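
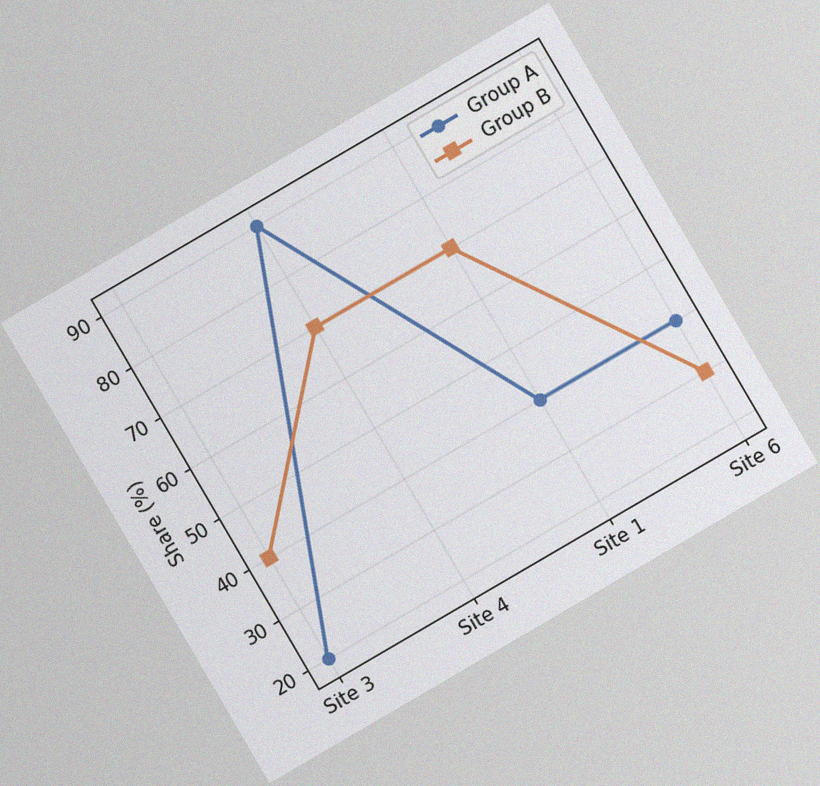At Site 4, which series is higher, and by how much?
The chart is tilted about 30° counter-clockwise, with some photo noise. At Site 4, Group A sits above the other line by 20%.

Group A, by 20%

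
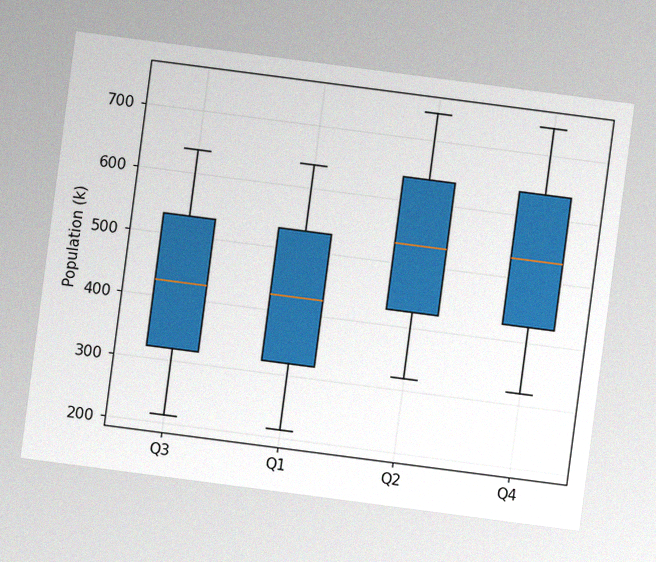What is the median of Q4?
The chart is tilted about 7° clockwise, with some photo noise. The median line in the Q4 box sits at 530k.

530k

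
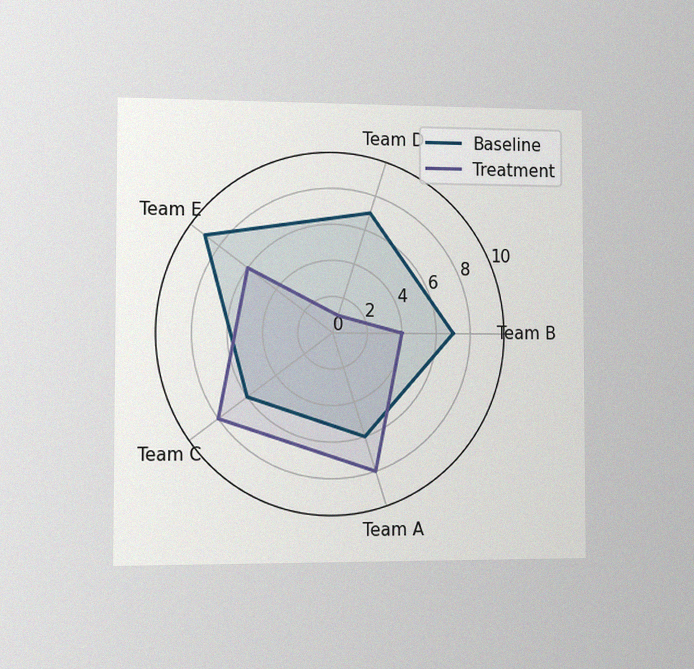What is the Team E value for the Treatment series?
6

The chart is viewed slightly from the left, with some photo noise. On the Team E axis, Treatment reaches 6.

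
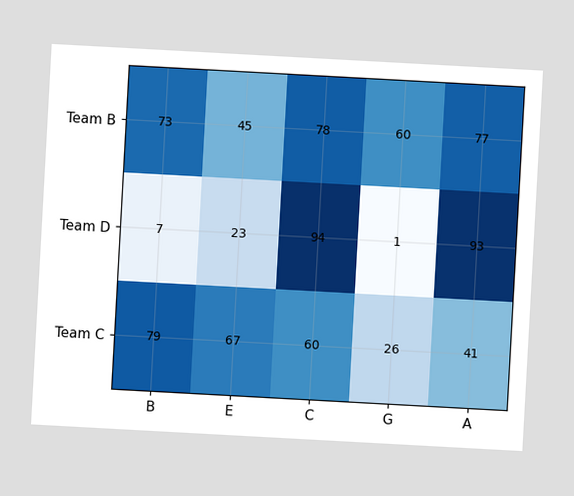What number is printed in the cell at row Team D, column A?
93

The chart is tilted about 3° clockwise. The (Team D, A) cell reads 93.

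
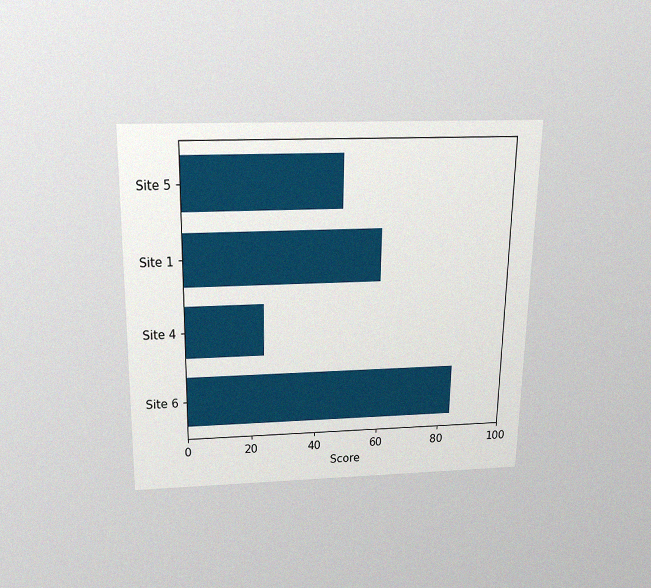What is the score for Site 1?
The chart is viewed slightly from above, with some photo noise. Reading along the chart's x-axis, the Site 1 bar reaches 60.

60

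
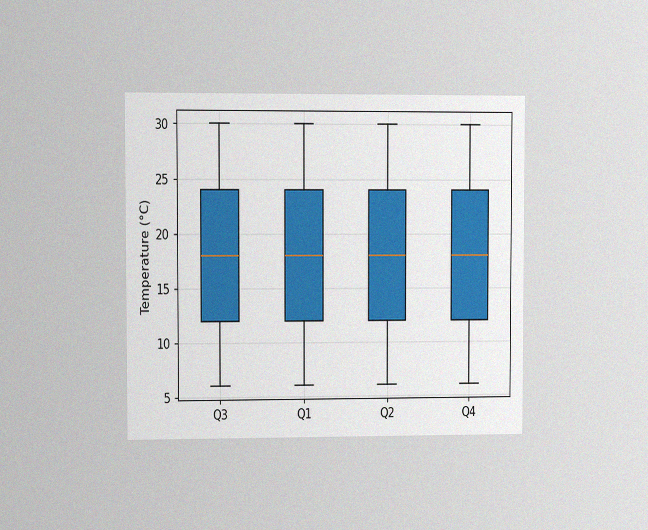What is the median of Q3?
18°C

The chart is viewed at a slight angle, with some photo noise. The median line in the Q3 box sits at 18°C.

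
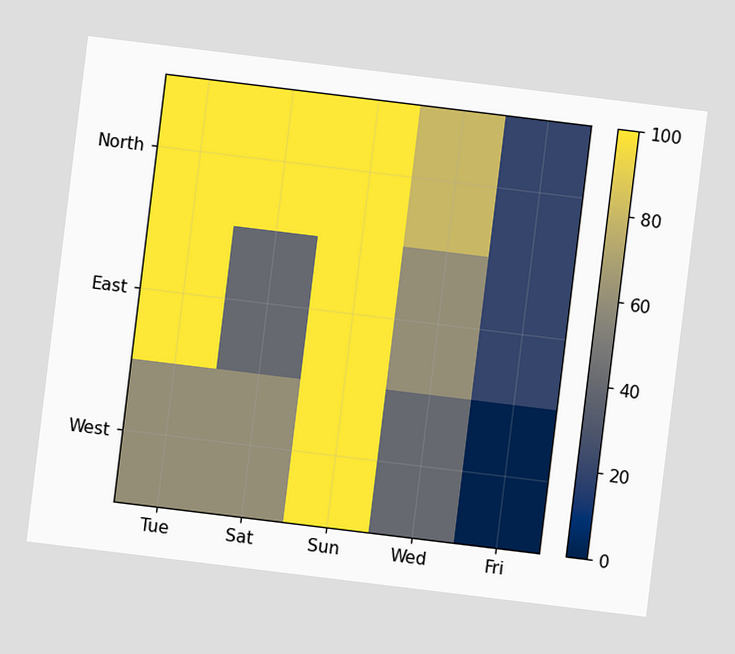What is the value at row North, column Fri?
The chart is tilted about 7° clockwise. Matching cell (North, Fri) against the colorbar gives 20.

20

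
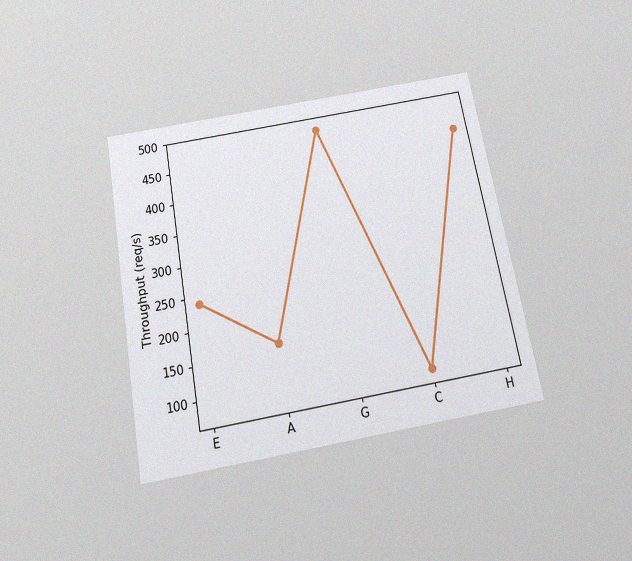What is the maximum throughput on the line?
The chart is tilted about 10° counter-clockwise and viewed slightly from below, with some photo noise. The highest point is at G, and reading across to the y-axis gives 480req/s.

480req/s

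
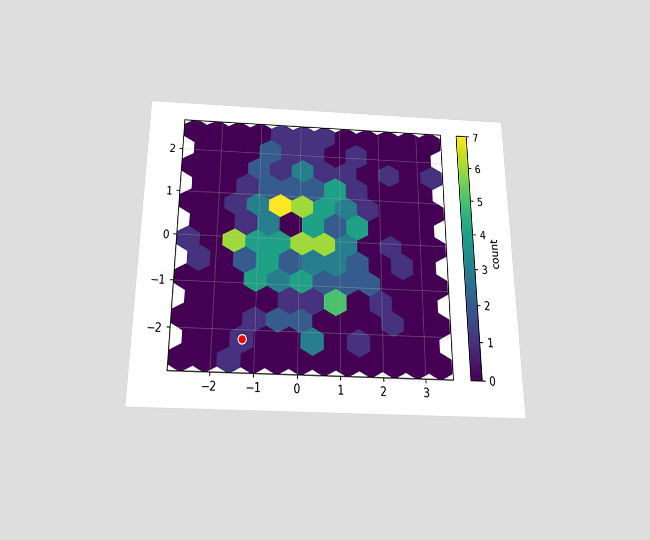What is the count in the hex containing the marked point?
The chart is viewed slightly from below. The marked hex reads 1 on the colorbar.

1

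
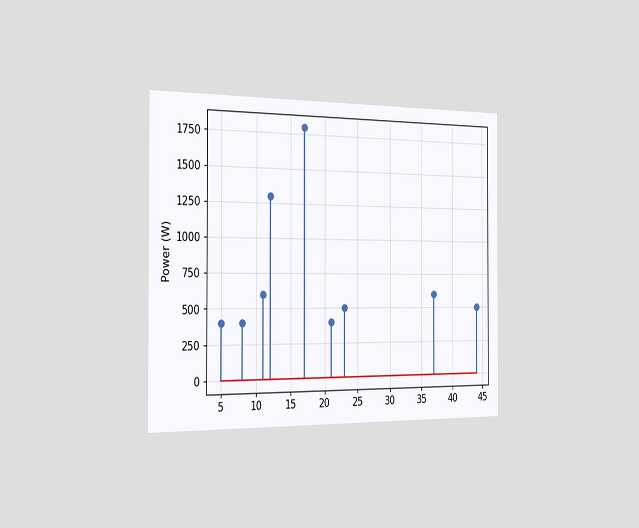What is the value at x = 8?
The chart is viewed slightly from the left. The stem at x=8 reaches 400W.

400W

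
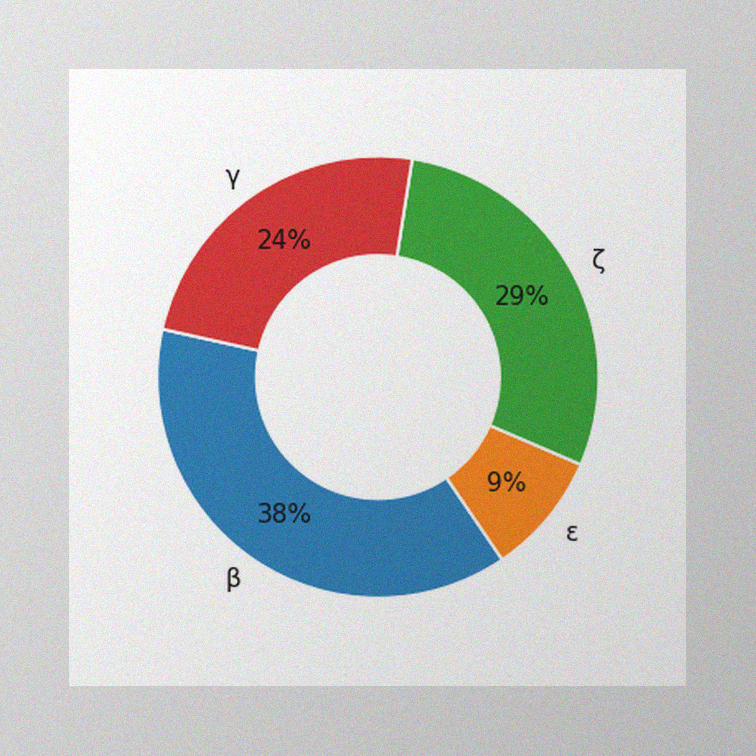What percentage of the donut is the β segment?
The image has some photo noise and uneven lighting. The β segment takes up 38% of the ring.

38%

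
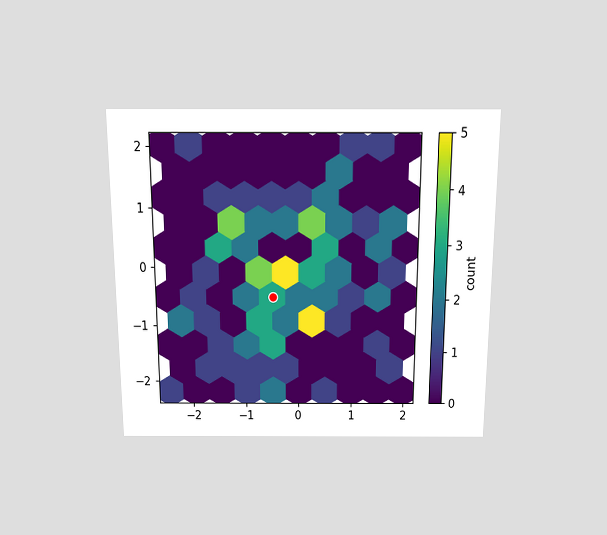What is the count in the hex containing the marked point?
The chart is viewed slightly from above. The marked hex reads 3 on the colorbar.

3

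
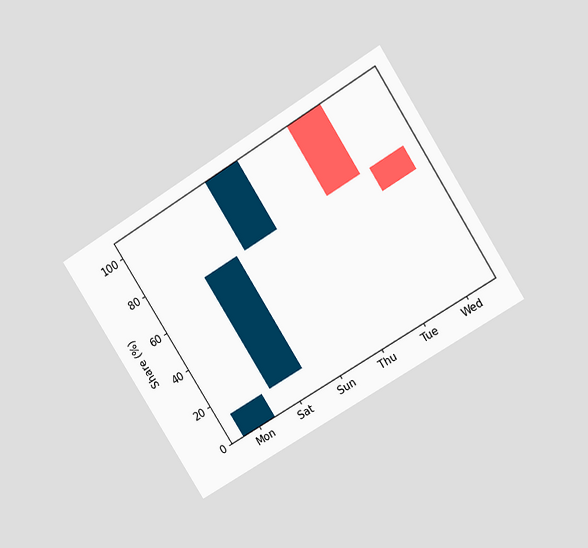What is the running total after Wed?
The chart is tilted about 32° counter-clockwise and viewed at a slight angle. After Wed the running total reaches 60%.

60%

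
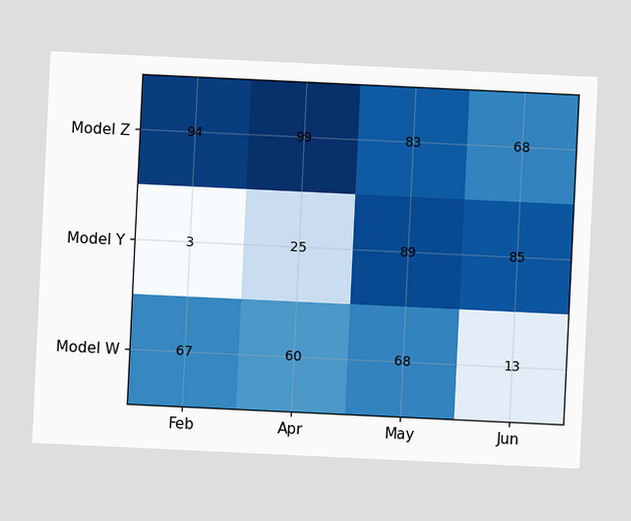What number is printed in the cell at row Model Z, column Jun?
68

The chart is tilted about 3° clockwise. The (Model Z, Jun) cell reads 68.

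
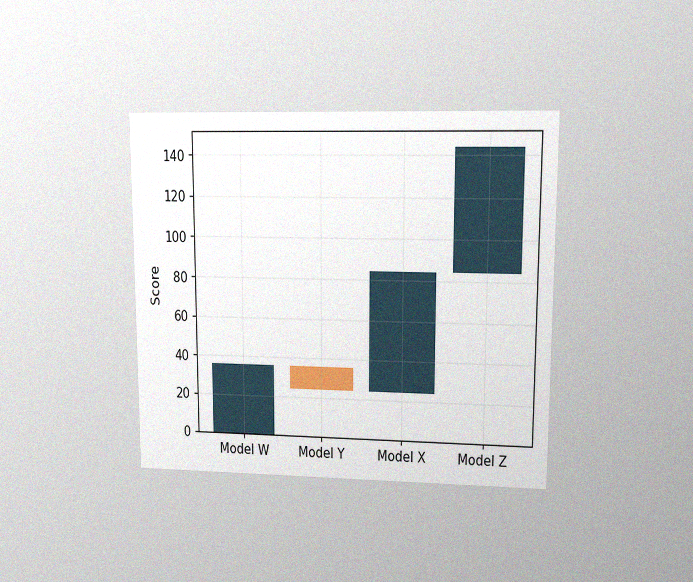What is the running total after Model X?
The chart is viewed at a slight angle, with some photo noise. After Model X the running total reaches 84.

84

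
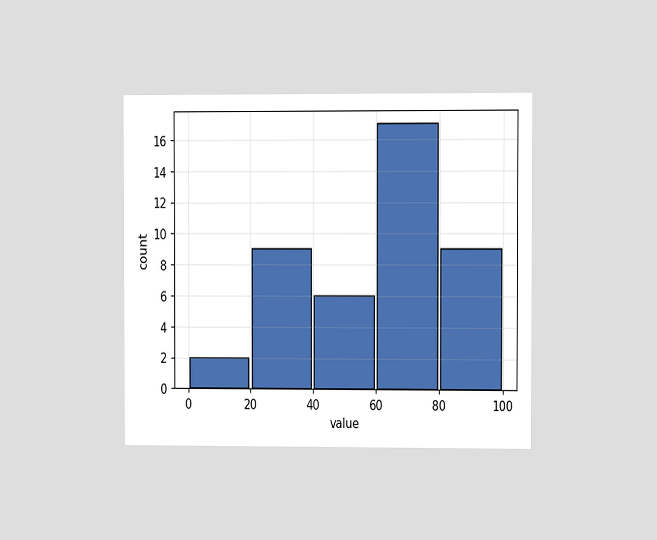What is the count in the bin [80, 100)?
9

The chart is viewed slightly from the right. The [80, 100) bin has height 9.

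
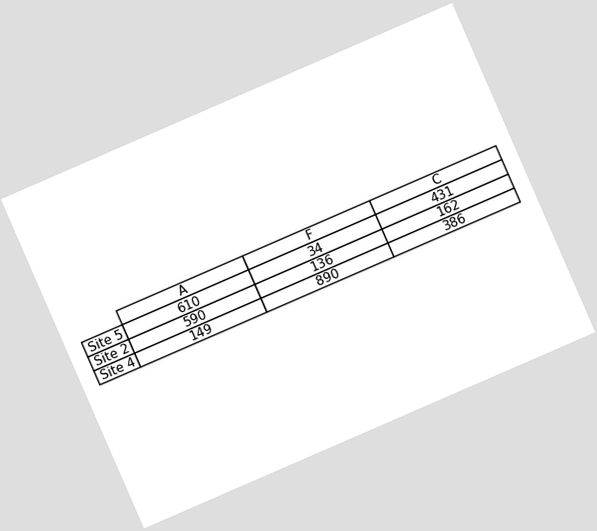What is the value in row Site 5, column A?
610

The chart is tilted about 24° counter-clockwise. The (Site 5, A) cell reads 610.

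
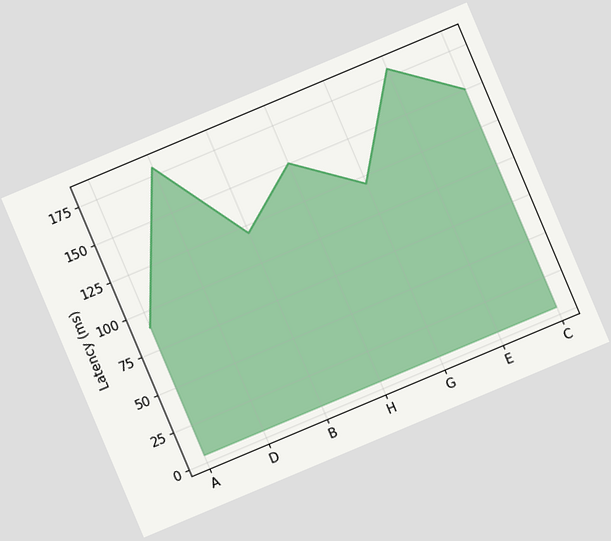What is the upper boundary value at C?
The chart is tilted about 23° counter-clockwise. At C the upper boundary is at 150ms.

150ms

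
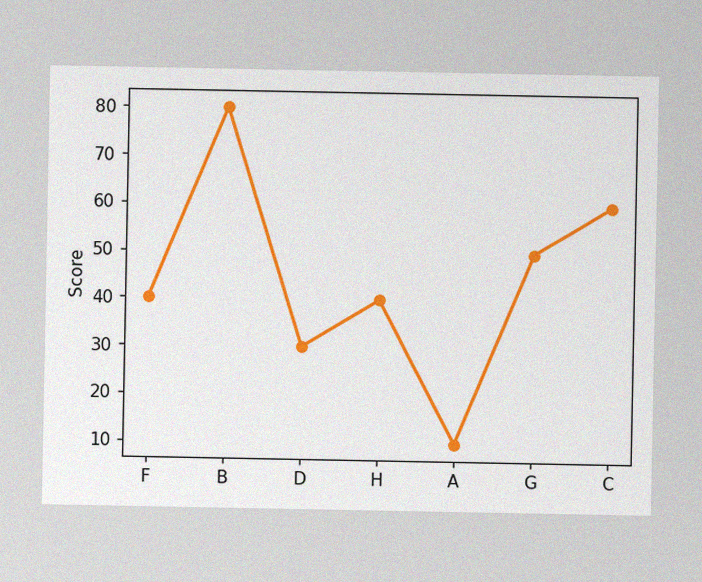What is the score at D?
The image has some photo noise and uneven lighting. At D, the line is at 30.

30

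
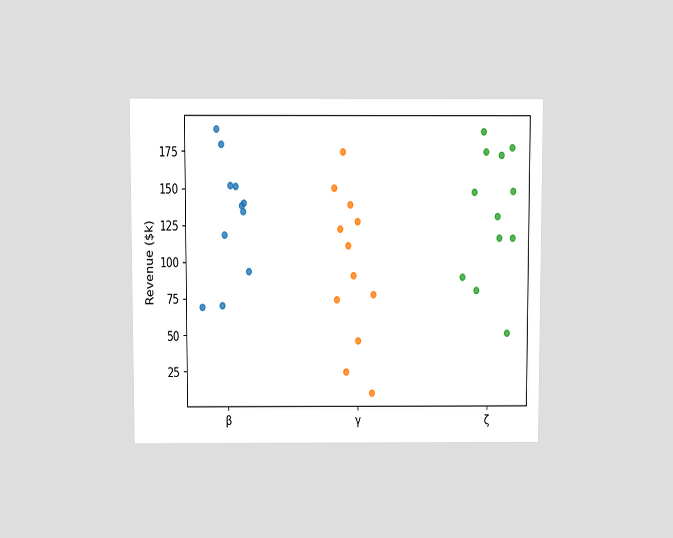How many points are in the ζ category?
12

The chart is viewed slightly from above. Counting the markers in the ζ column gives 12.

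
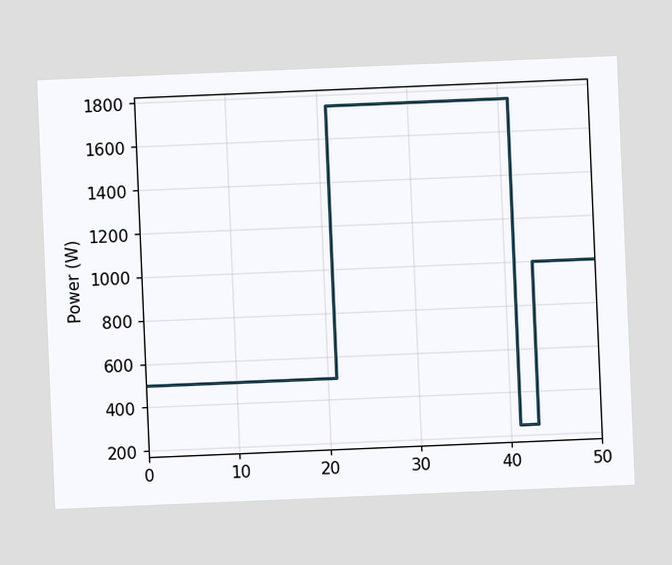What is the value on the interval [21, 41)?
1750W

The chart is tilted about 2° counter-clockwise. On [21, 41) the step sits at 1750W.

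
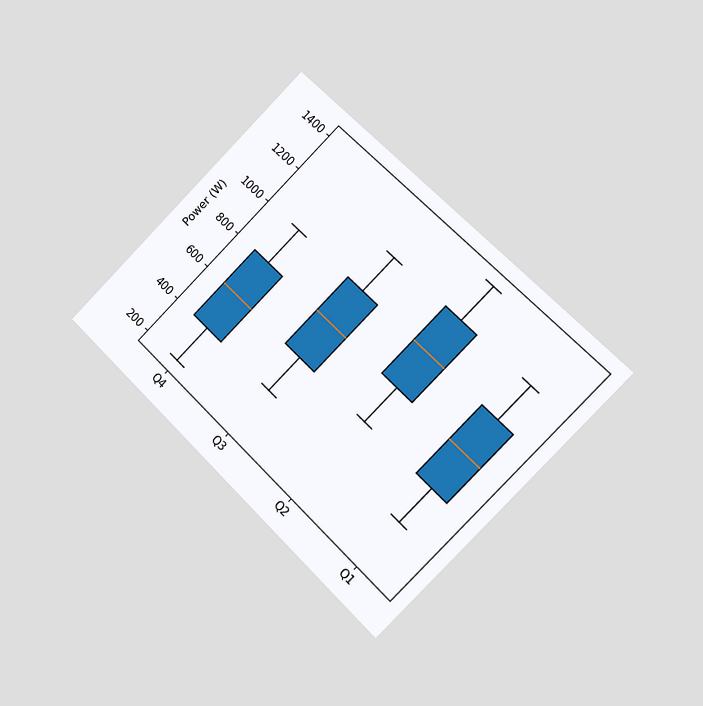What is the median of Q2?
1000W

The chart is tilted about 45° clockwise and viewed slightly from the right. The median line in the Q2 box sits at 1000W.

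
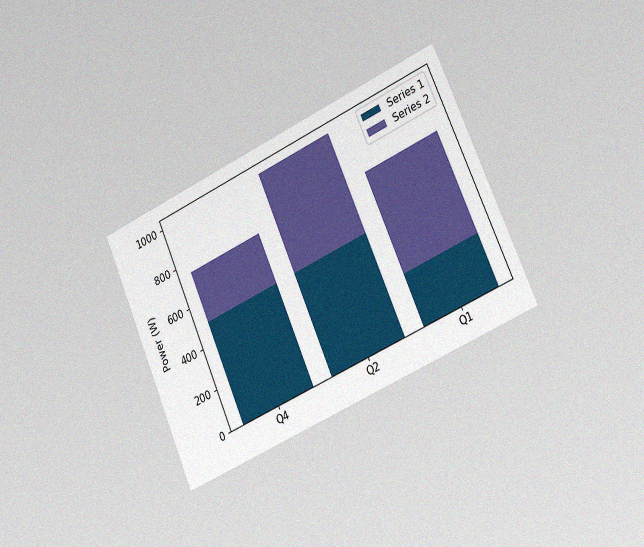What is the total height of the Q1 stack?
The chart is tilted about 24° counter-clockwise and viewed slightly from the right, with some photo noise. The Q1 stack's top reaches 750W on the y-axis.

750W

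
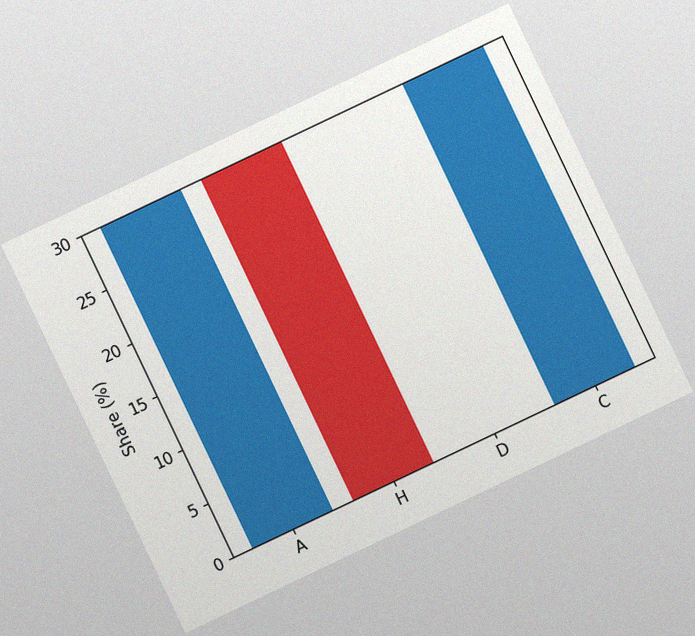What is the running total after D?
The chart is tilted about 25° counter-clockwise, with some photo noise. After D the running total reaches 0%.

0%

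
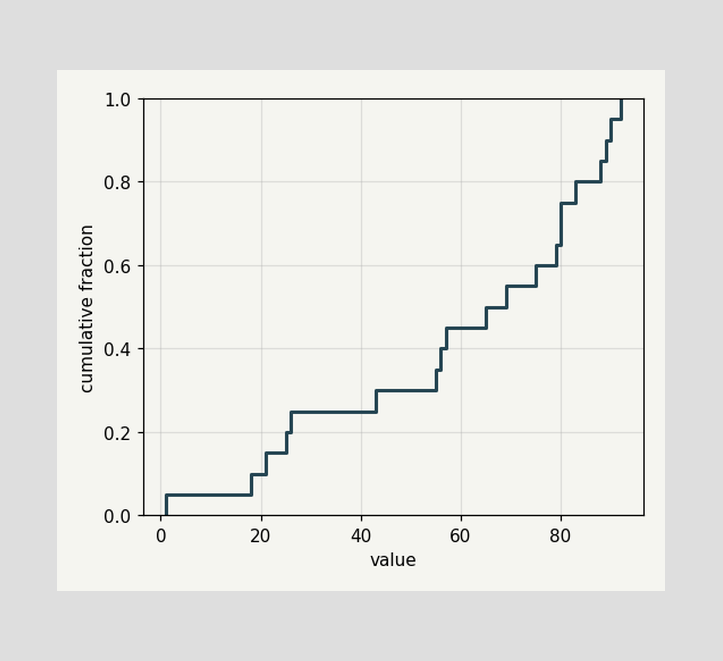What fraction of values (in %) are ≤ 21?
15%

At x=21 the ECDF step is at 15%.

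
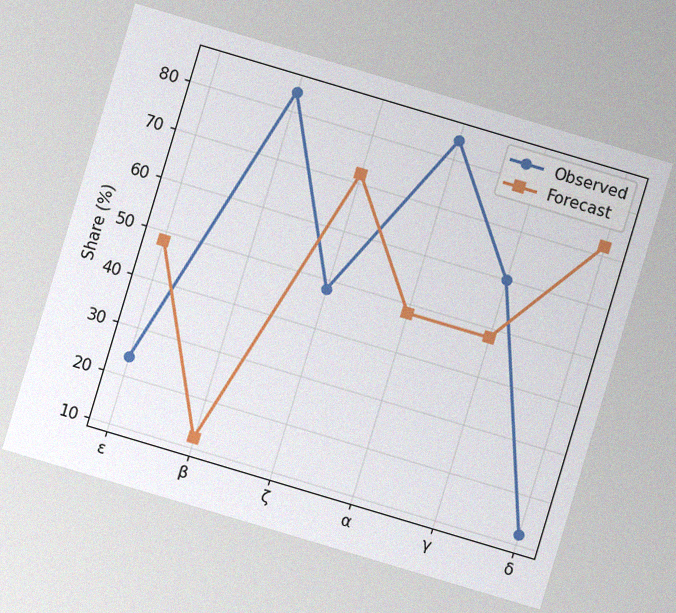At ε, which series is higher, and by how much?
Forecast, by 24%

The chart is tilted about 17° clockwise, with some photo noise. At ε, Forecast sits above the other line by 24%.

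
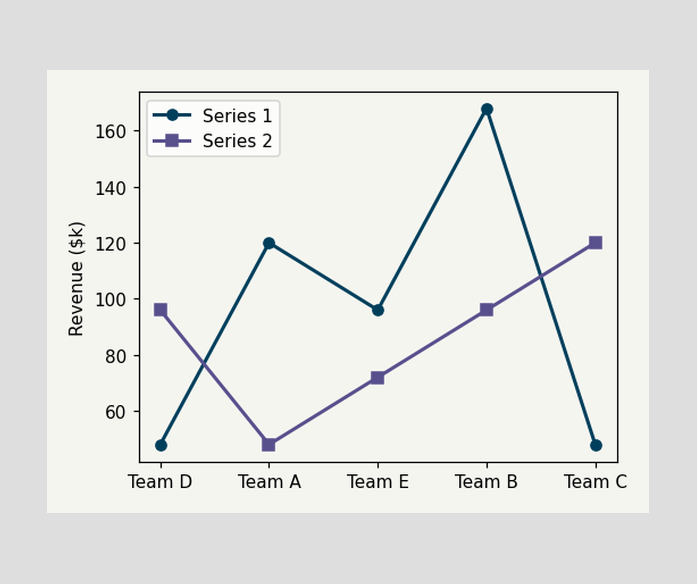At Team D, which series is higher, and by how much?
Series 2, by $48k

At Team D, Series 2 sits above the other line by $48k.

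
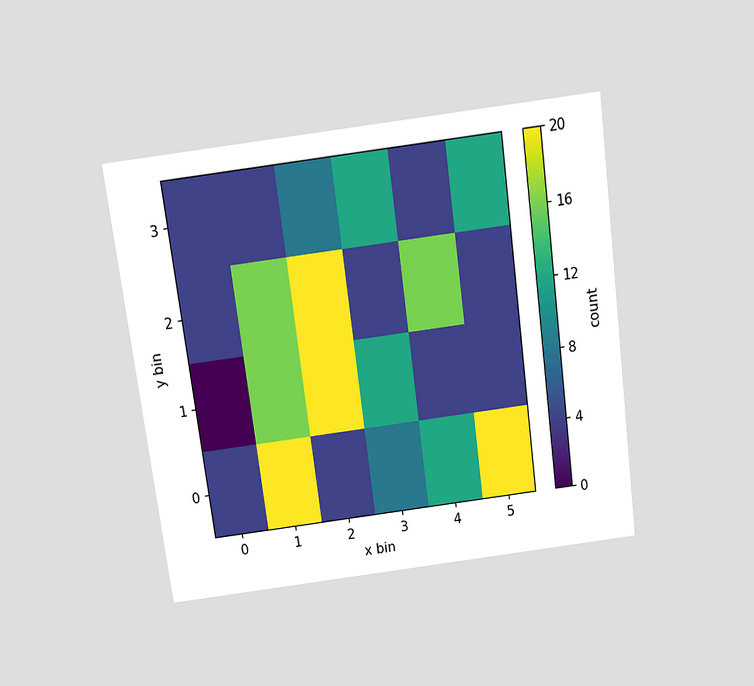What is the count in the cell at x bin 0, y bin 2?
The chart is tilted about 7° counter-clockwise and viewed slightly from above. Matching the cell (0, 2) against the colorbar gives 4.

4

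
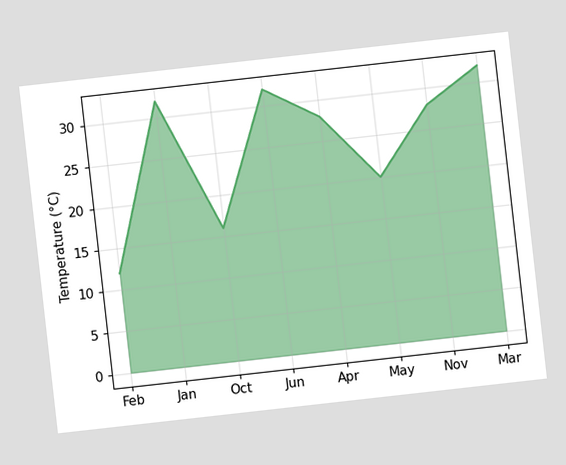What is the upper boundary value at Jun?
32°C

The chart is tilted about 6° counter-clockwise. At Jun the upper boundary is at 32°C.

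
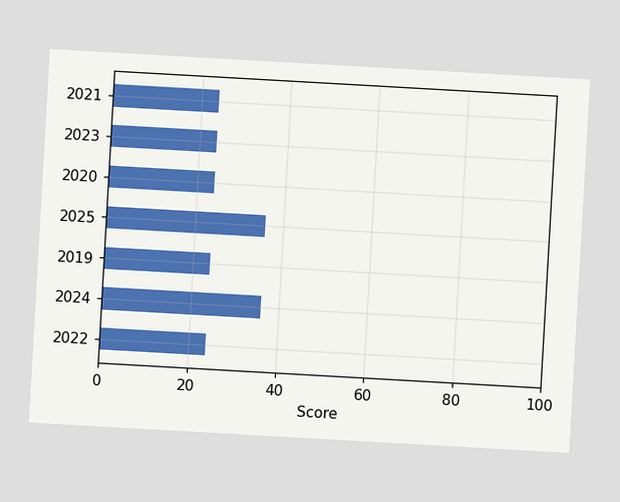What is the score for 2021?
24

The chart is tilted about 3° clockwise. Reading along the chart's x-axis, the 2021 bar reaches 24.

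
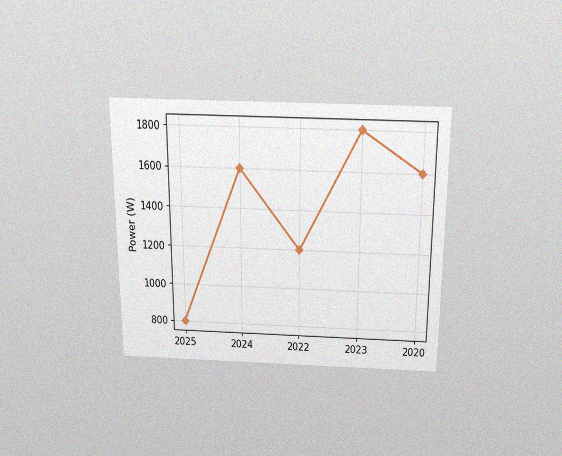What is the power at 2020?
The chart is viewed slightly from above, with some photo noise. At 2020, the line is at 1600W.

1600W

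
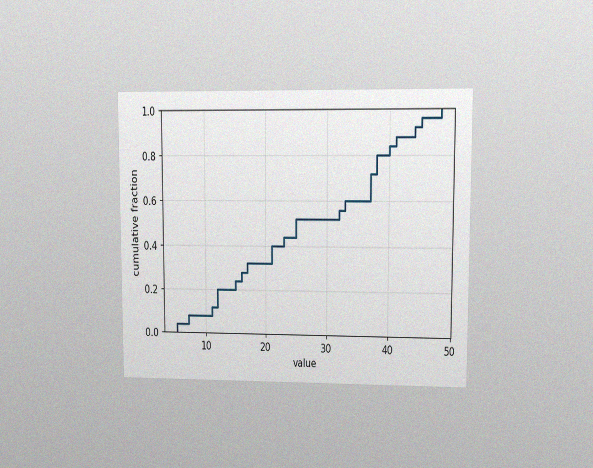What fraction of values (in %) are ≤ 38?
The chart is viewed at a slight angle, with some photo noise. At x=38 the ECDF step is at 80%.

80%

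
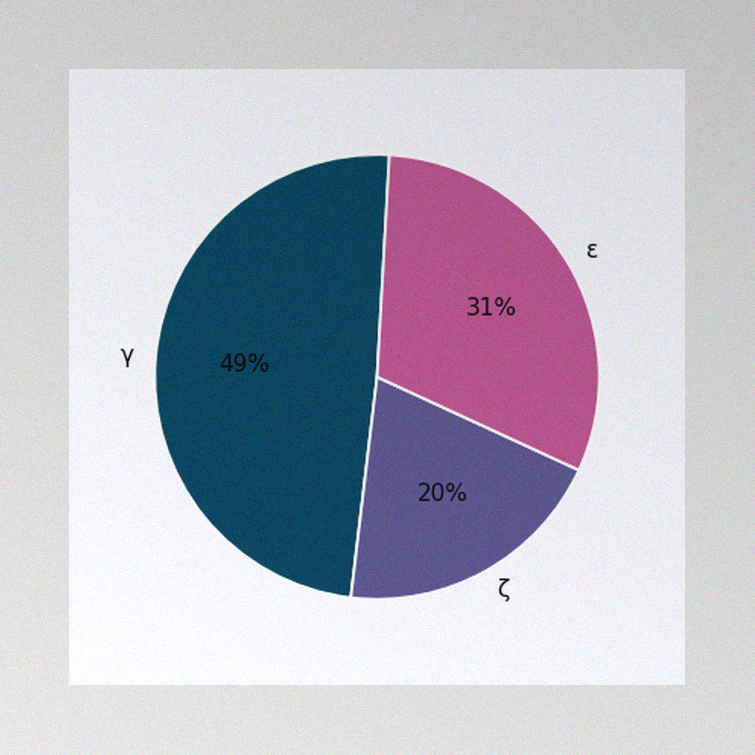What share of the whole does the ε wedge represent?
The image has some photo noise and uneven lighting. The ε slice takes up 31% of the pie.

31%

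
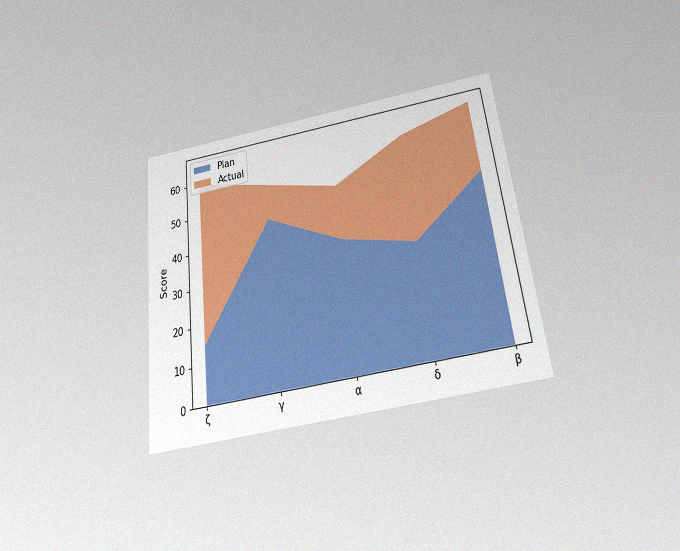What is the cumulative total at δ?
60

The chart is tilted about 7° counter-clockwise and viewed slightly from below, with some photo noise. The stacked total at δ reaches 60.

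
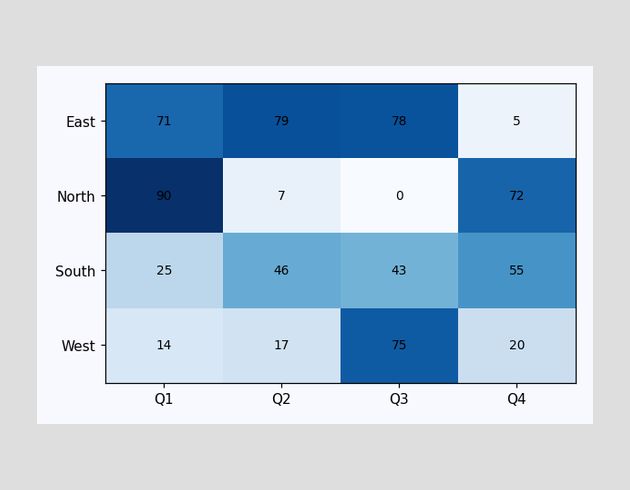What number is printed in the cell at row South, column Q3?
43

The (South, Q3) cell reads 43.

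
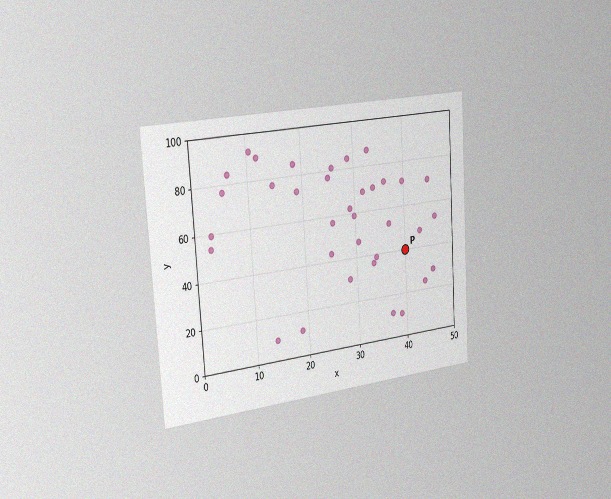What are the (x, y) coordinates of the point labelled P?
The chart is tilted about 4° counter-clockwise and viewed slightly from the left, with some photo noise. Following the gridlines from P to each axis, P sits at (40, 40).

(40, 40)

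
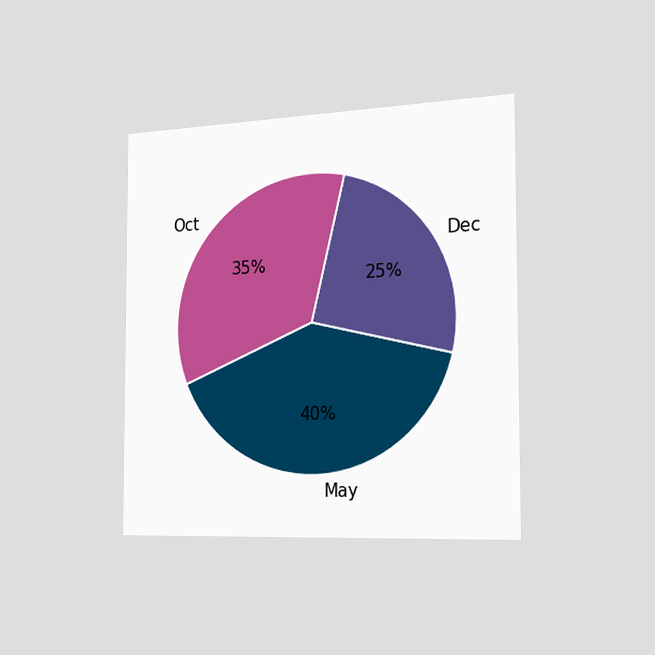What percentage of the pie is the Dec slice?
25%

The chart is viewed slightly from the right. The Dec slice takes up 25% of the pie.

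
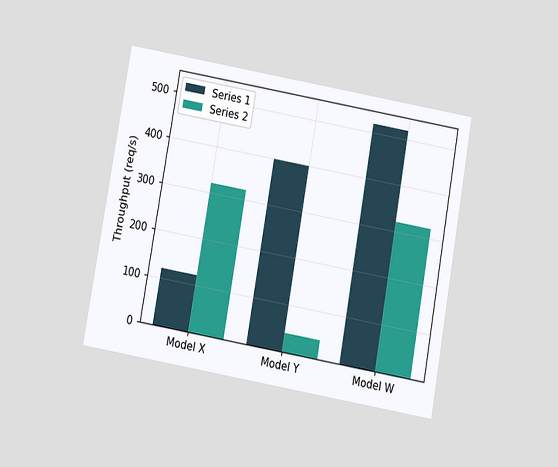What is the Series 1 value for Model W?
The chart is tilted about 10° clockwise and viewed slightly from below. The Series 1 bar at Model W reaches 520req/s on the y-axis.

520req/s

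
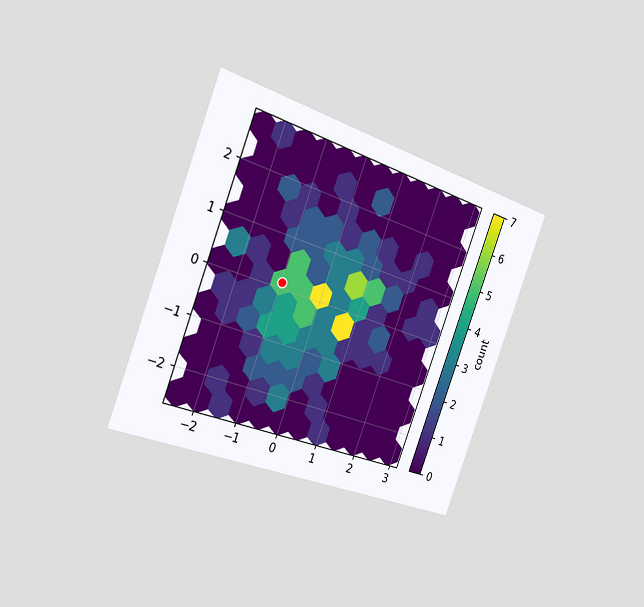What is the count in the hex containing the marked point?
The chart is tilted about 20° clockwise and viewed slightly from the left. The marked hex reads 5 on the colorbar.

5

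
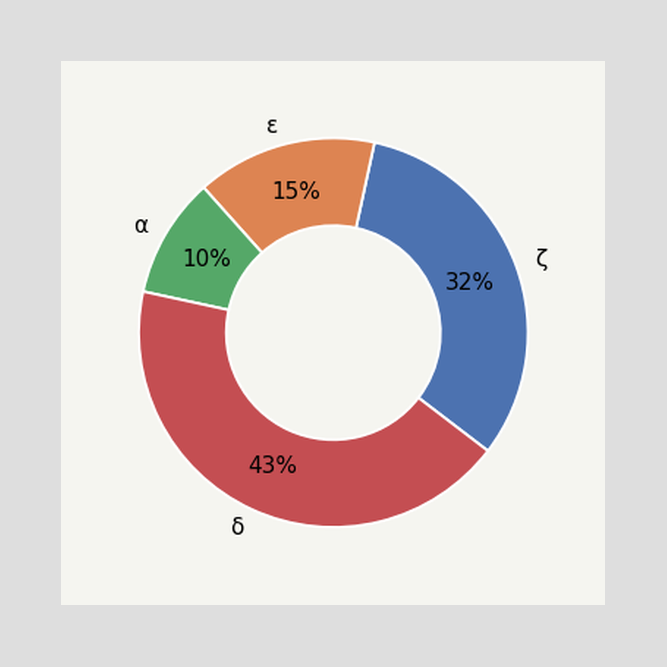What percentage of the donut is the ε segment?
The ε segment takes up 15% of the ring.

15%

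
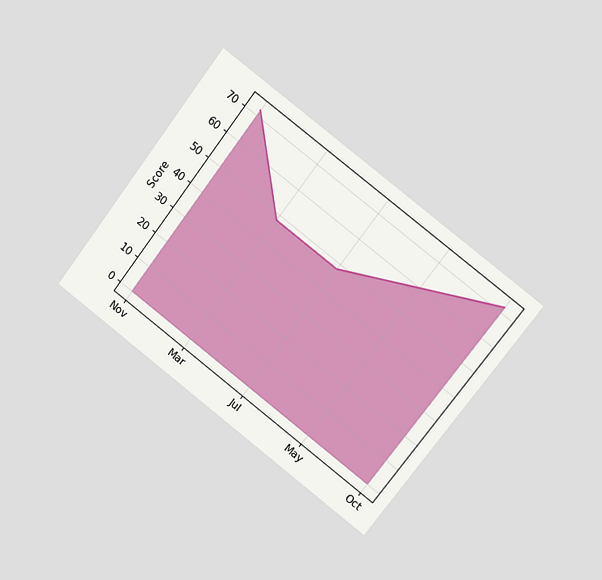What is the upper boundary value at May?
60

The chart is tilted about 37° clockwise and viewed slightly from the right. At May the upper boundary is at 60.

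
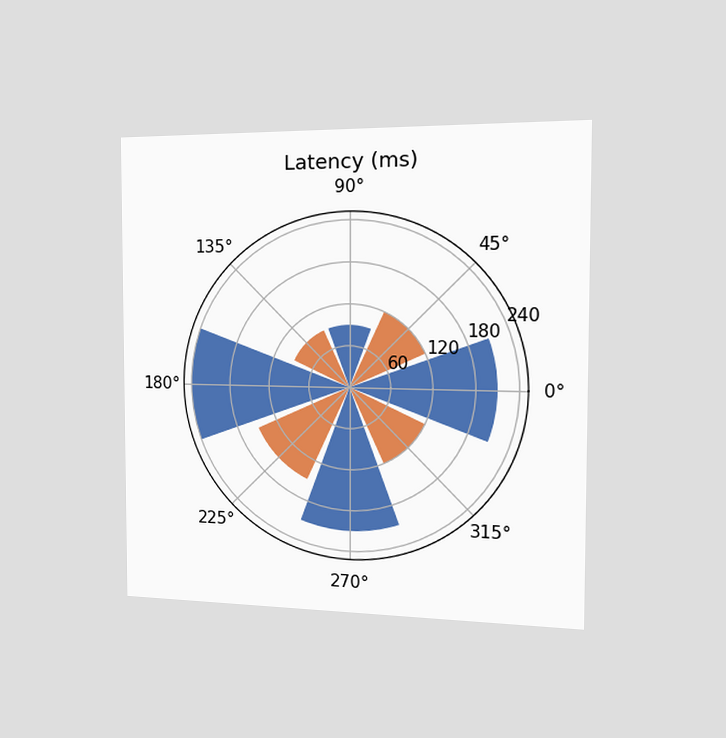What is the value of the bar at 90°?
90ms

The chart is viewed slightly from the right. The bar at 90° reaches 90ms on the radial axis.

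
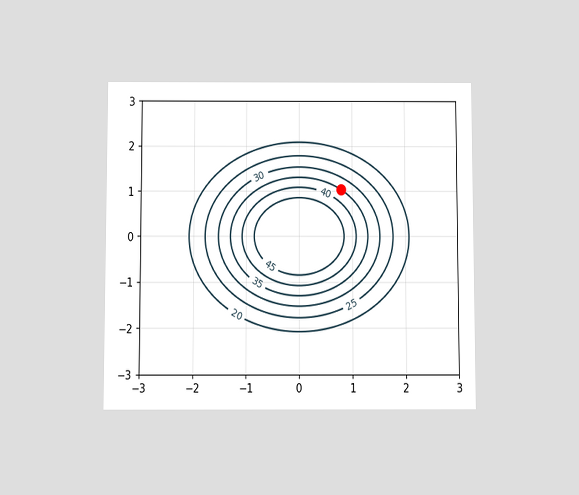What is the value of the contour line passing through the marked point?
35

The chart is viewed slightly from below. The marked point sits on the contour labelled 35.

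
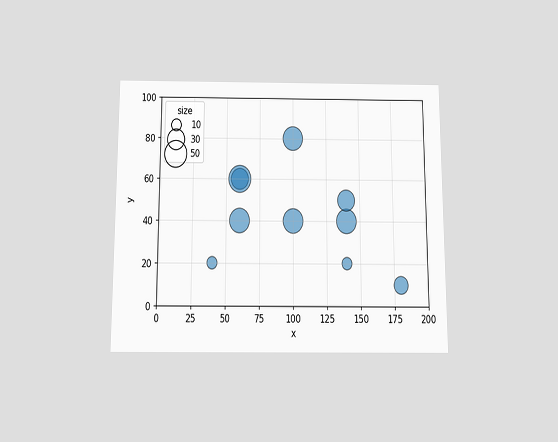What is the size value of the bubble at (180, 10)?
The chart is viewed slightly from below. Matching the bubble at (180, 10) against the size legend gives 20.

20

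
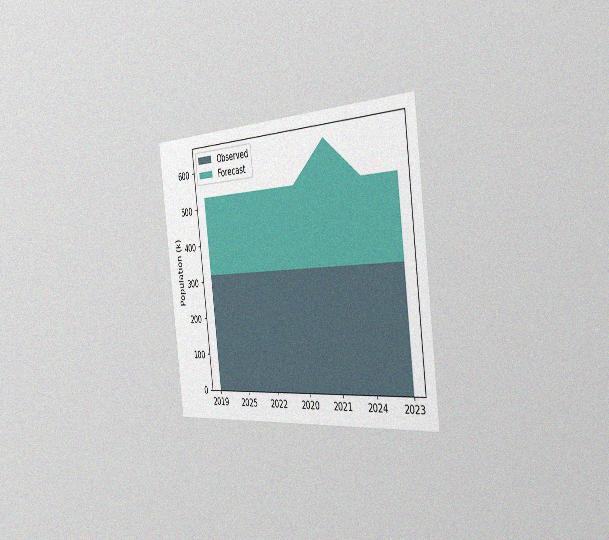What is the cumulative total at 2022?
530k

The chart is tilted about 7° counter-clockwise and viewed slightly from the right, with some photo noise. The stacked total at 2022 reaches 530k.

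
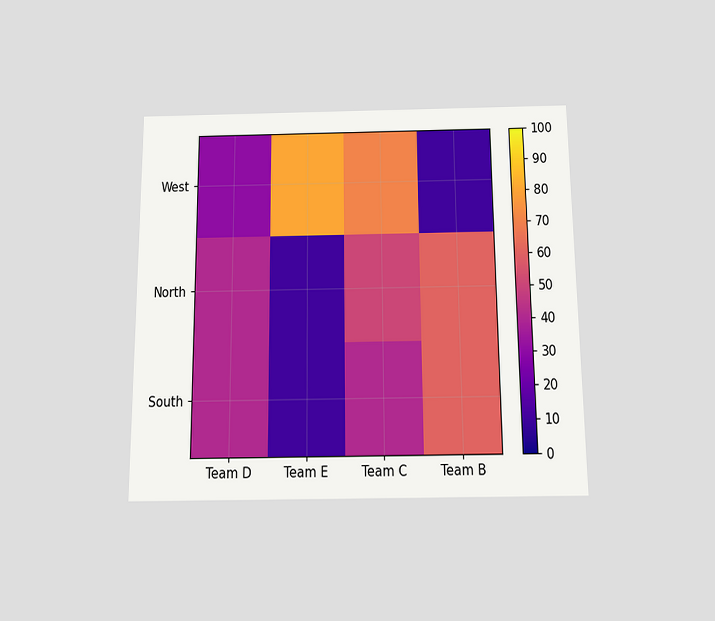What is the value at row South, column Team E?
10

The chart is viewed slightly from below. Matching cell (South, Team E) against the colorbar gives 10.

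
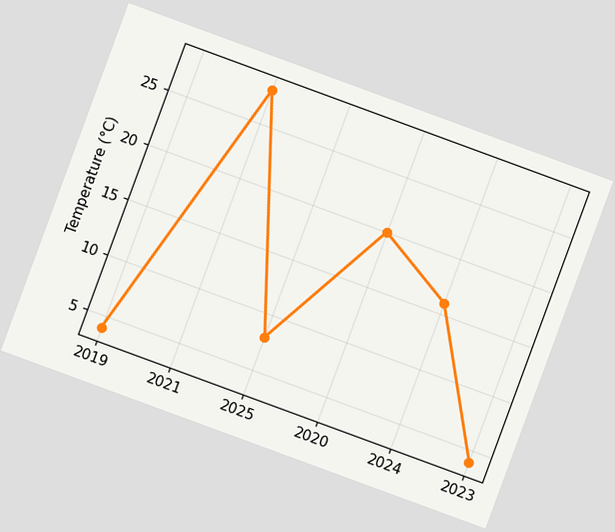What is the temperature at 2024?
16°C

The chart is tilted about 20° clockwise. At 2024, the line is at 16°C.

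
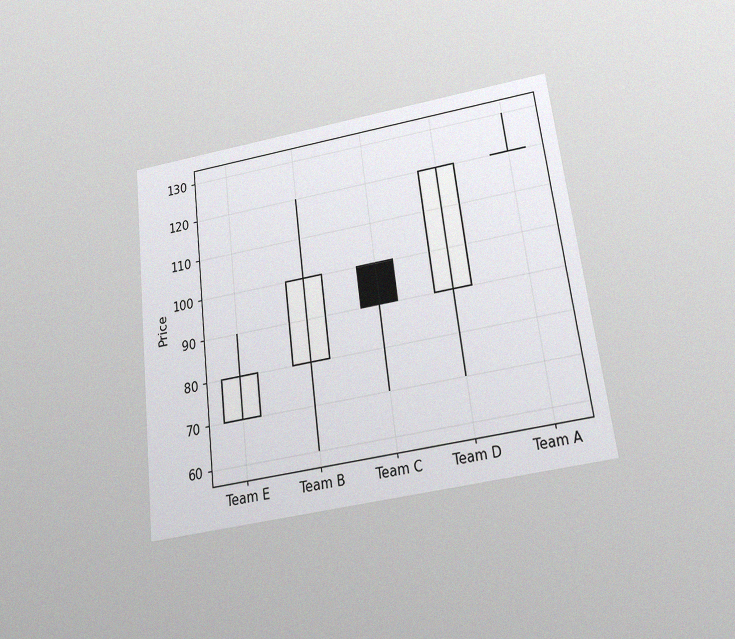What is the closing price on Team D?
120

The chart is tilted about 7° counter-clockwise and viewed slightly from below, with some photo noise. The Team D candle closes at 120.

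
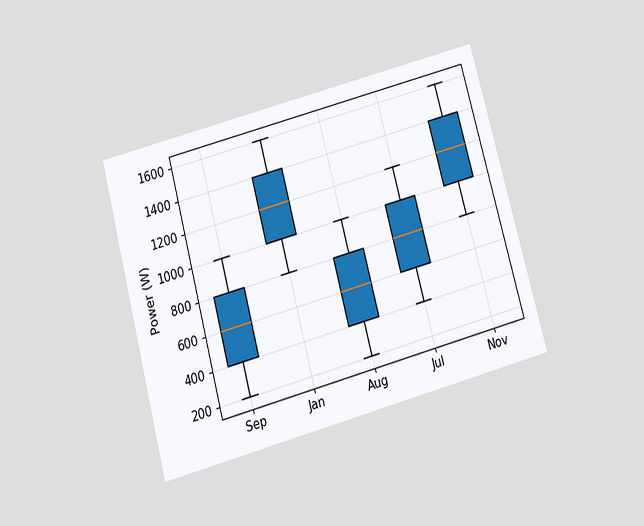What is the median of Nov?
The chart is tilted about 15° counter-clockwise and viewed slightly from below. The median line in the Nov box sits at 1200W.

1200W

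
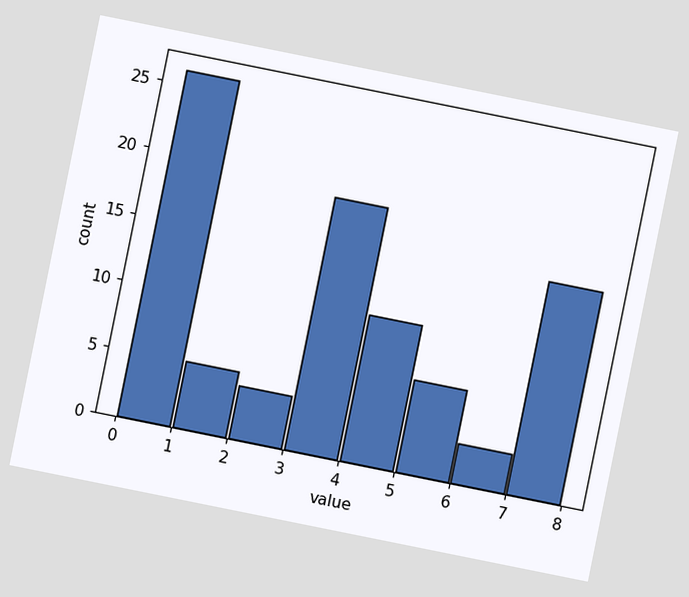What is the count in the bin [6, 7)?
The chart is tilted about 11° clockwise. The [6, 7) bin has height 3.

3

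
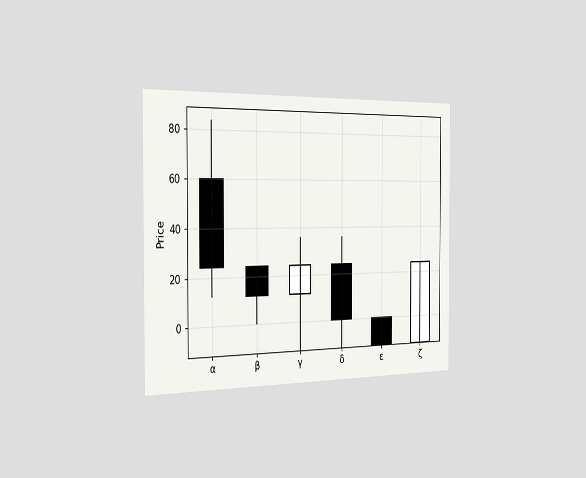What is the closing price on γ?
24

The chart is viewed slightly from the left. The γ candle closes at 24.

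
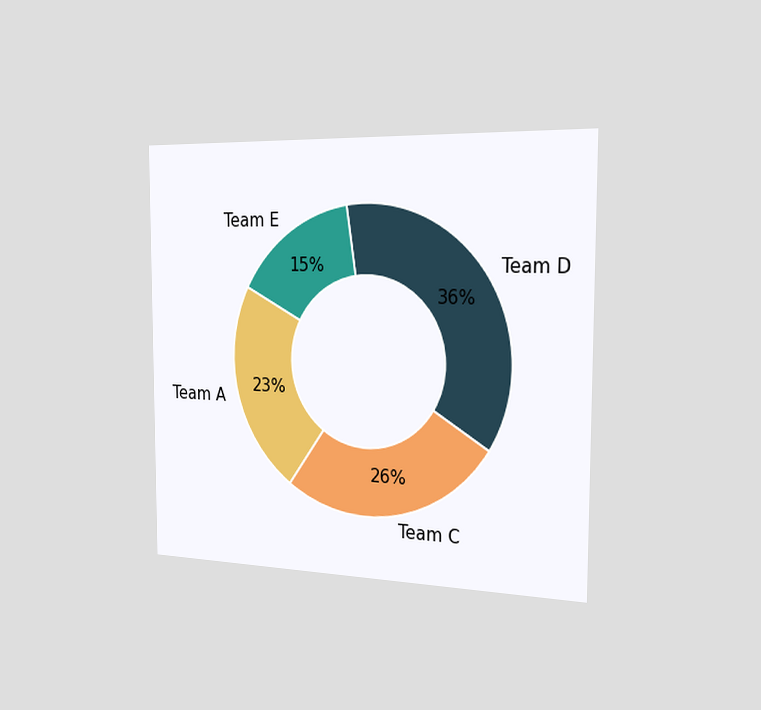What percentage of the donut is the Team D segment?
The chart is viewed slightly from the right. The Team D segment takes up 36% of the ring.

36%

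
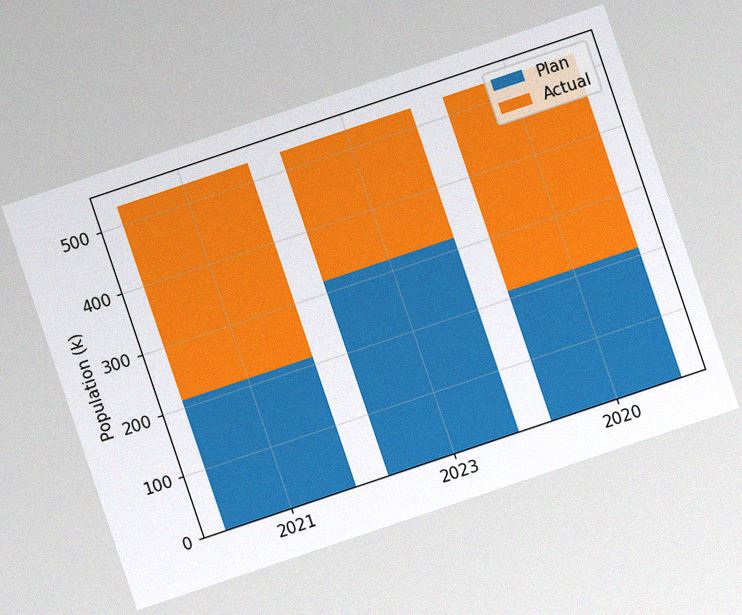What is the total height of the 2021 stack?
The chart is tilted about 19° counter-clockwise, with some photo noise. The 2021 stack's top reaches 530k on the y-axis.

530k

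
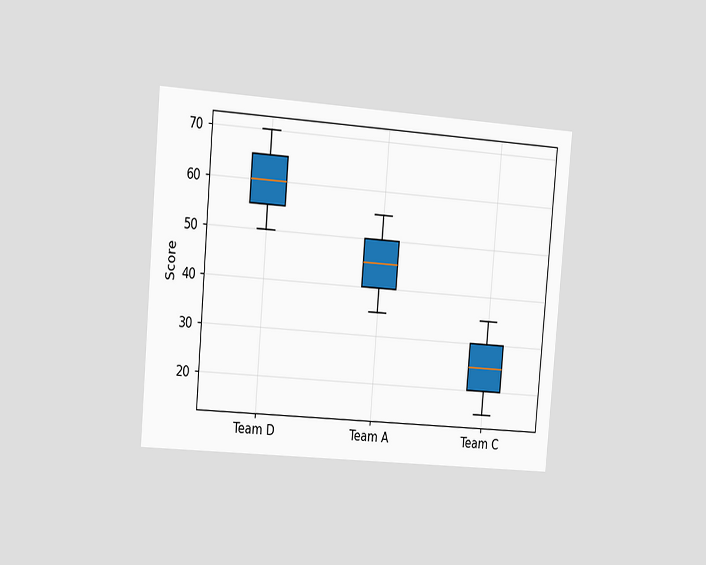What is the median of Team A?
The chart is tilted about 5° clockwise and viewed slightly from the left. The median line in the Team A box sits at 45.

45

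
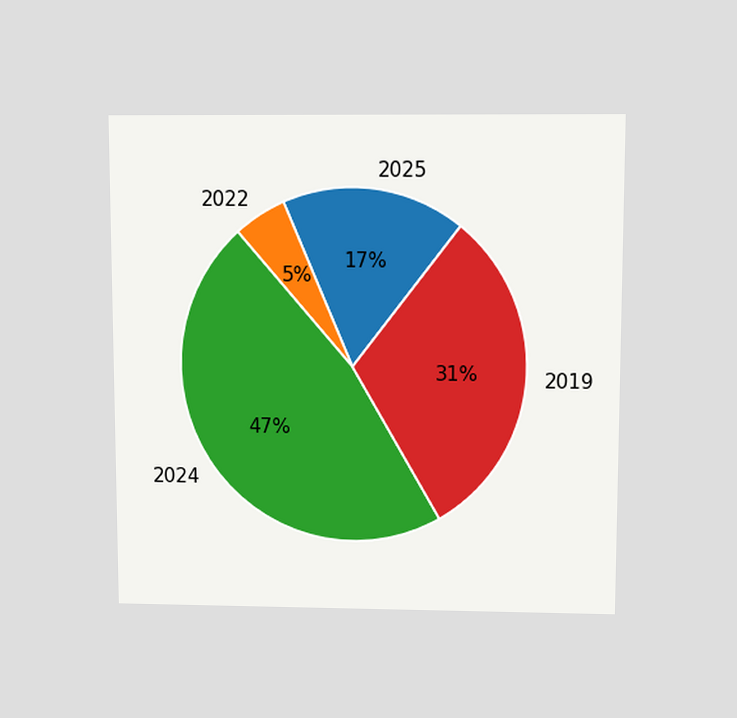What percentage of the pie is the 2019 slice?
The chart is viewed slightly from above. The 2019 slice takes up 31% of the pie.

31%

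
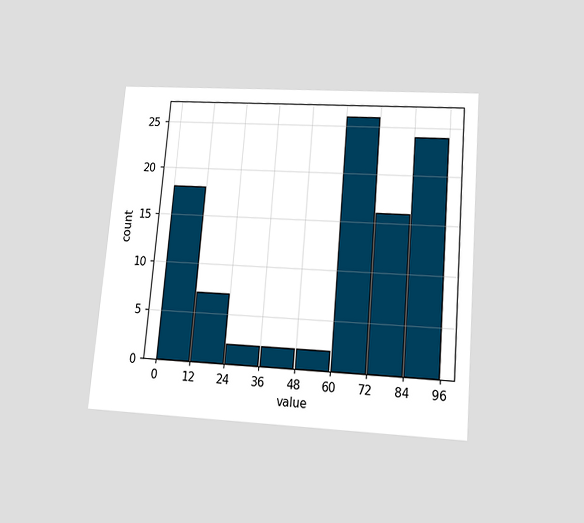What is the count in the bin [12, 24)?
The chart is tilted about 5° clockwise and viewed slightly from below. The [12, 24) bin has height 7.

7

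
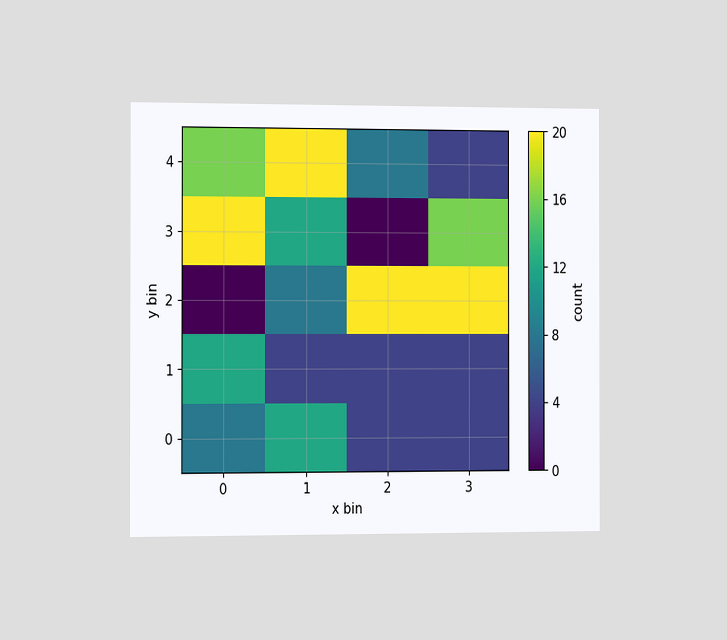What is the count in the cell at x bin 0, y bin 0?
8

The chart is viewed slightly from the left. Matching the cell (0, 0) against the colorbar gives 8.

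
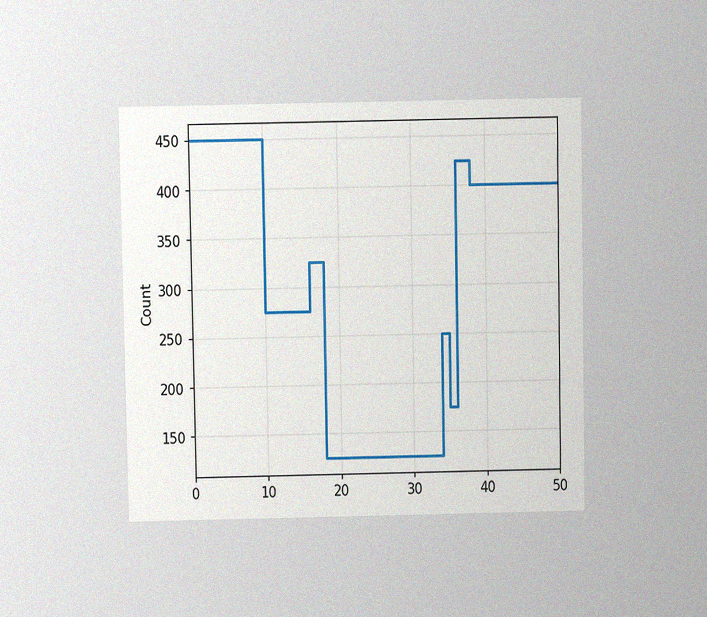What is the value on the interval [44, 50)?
400

The chart is viewed slightly from above, with some photo noise. On [44, 50) the step sits at 400.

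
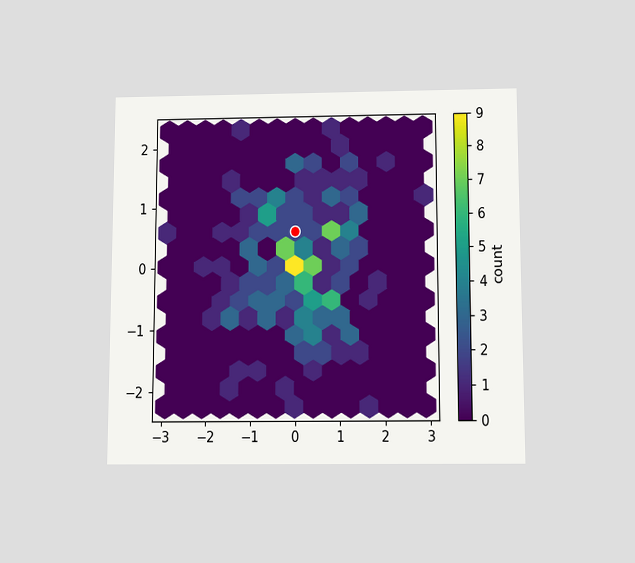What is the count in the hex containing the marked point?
2

The chart is viewed slightly from below. The marked hex reads 2 on the colorbar.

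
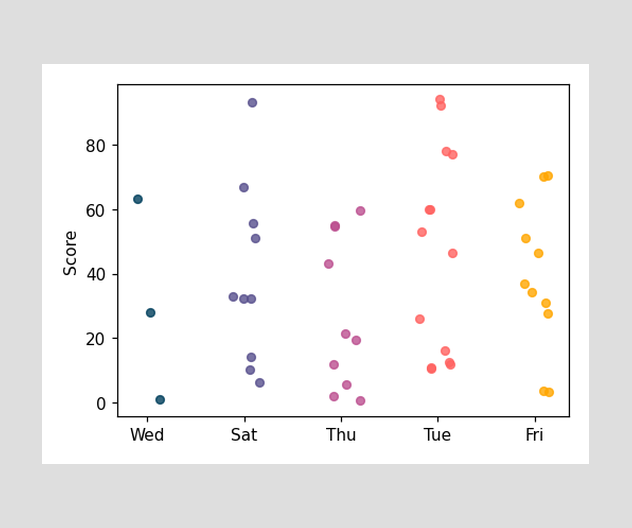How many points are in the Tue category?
14

Counting the markers in the Tue column gives 14.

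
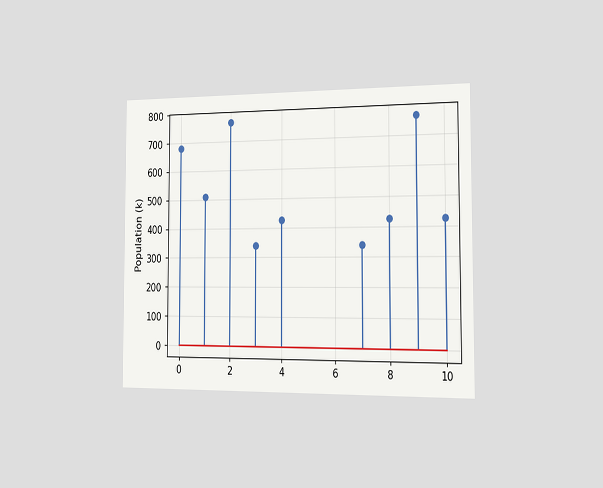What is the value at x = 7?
The chart is viewed slightly from the right. The stem at x=7 reaches 340k.

340k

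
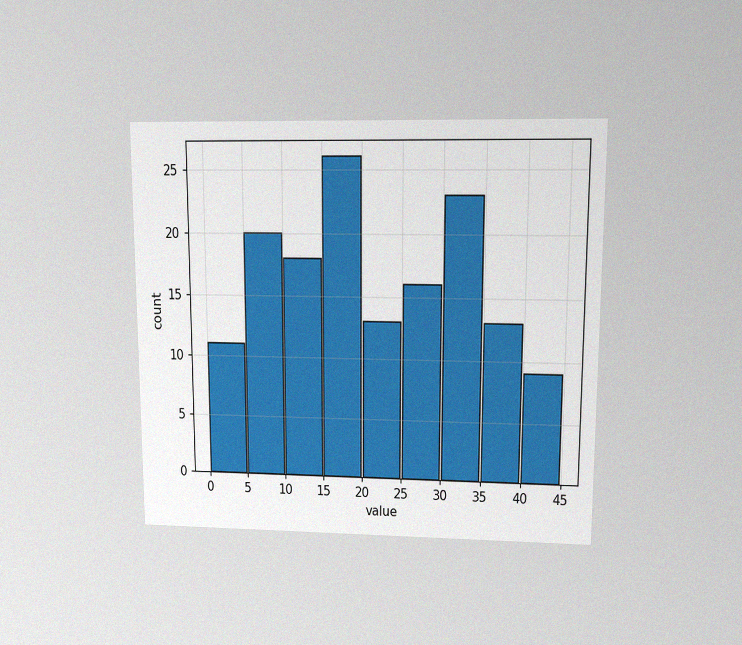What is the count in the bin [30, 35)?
The chart is viewed at a slight angle, with some photo noise. The [30, 35) bin has height 23.

23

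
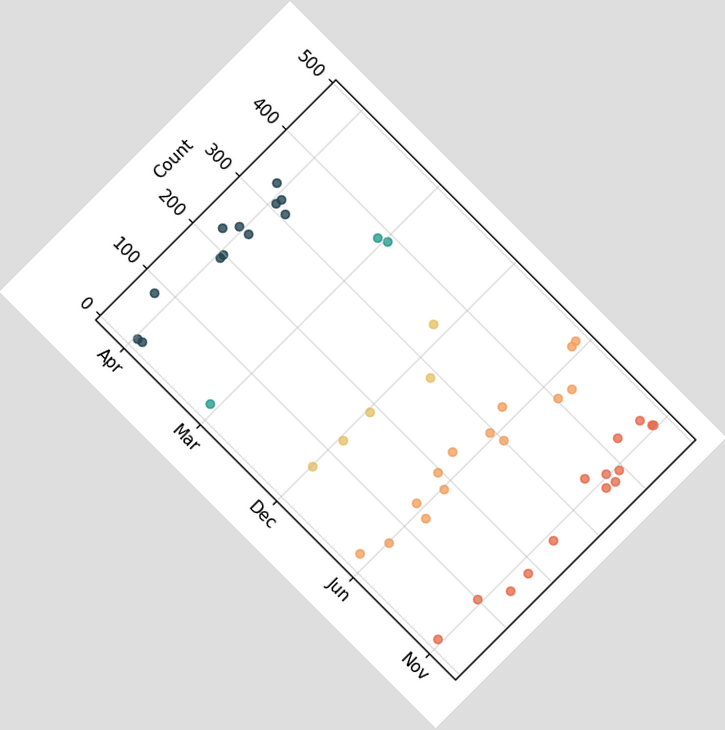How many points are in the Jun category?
The chart is tilted about 45° clockwise. Counting the markers in the Jun column gives 14.

14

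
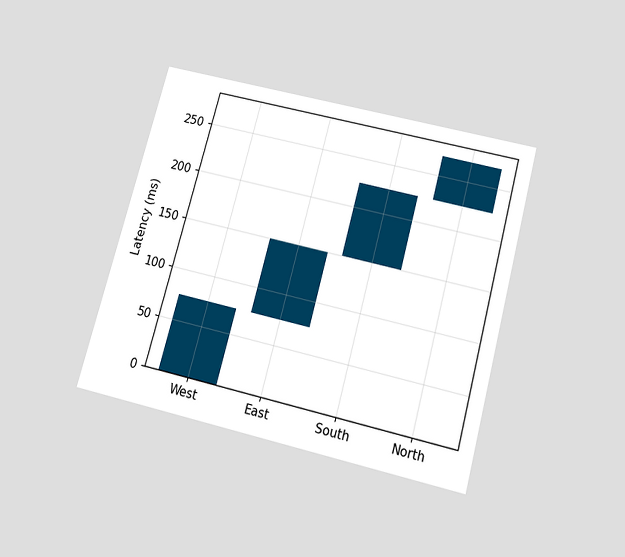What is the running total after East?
The chart is tilted about 15° clockwise and viewed slightly from below. After East the running total reaches 150ms.

150ms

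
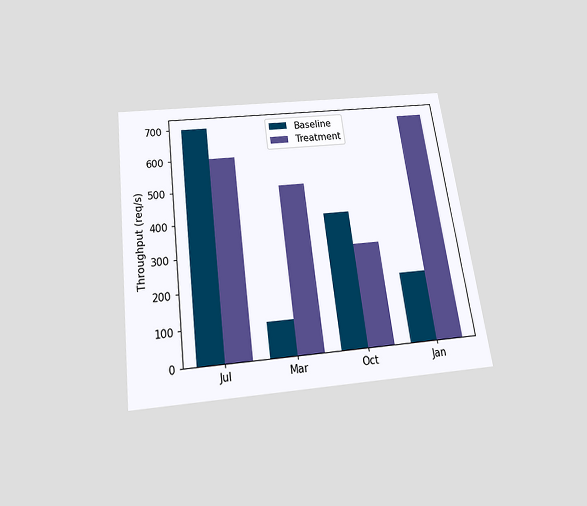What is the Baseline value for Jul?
The chart is tilted about 7° counter-clockwise and viewed slightly from below. The Baseline bar at Jul reaches 700req/s on the y-axis.

700req/s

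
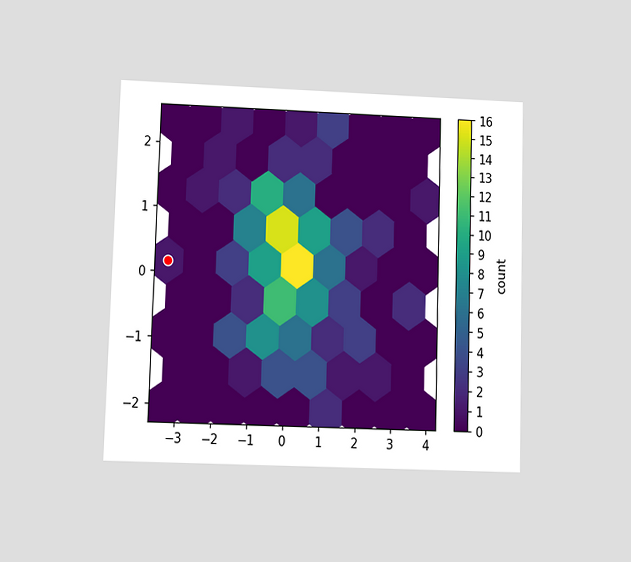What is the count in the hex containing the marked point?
The chart is viewed at a slight angle. The marked hex reads 1 on the colorbar.

1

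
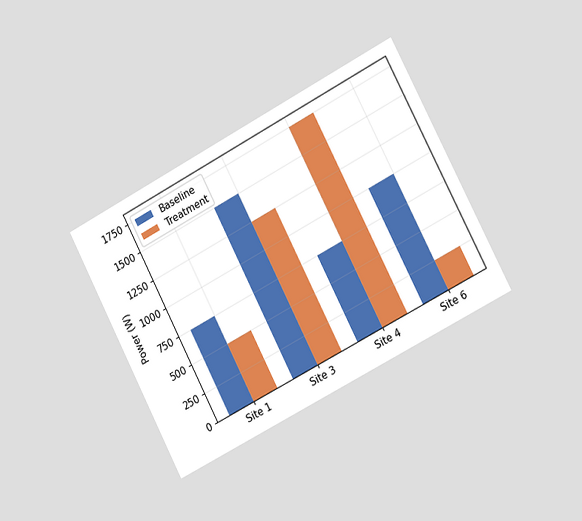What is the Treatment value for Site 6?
The chart is tilted about 28° counter-clockwise and viewed slightly from the right. The Treatment bar at Site 6 reaches 250W on the y-axis.

250W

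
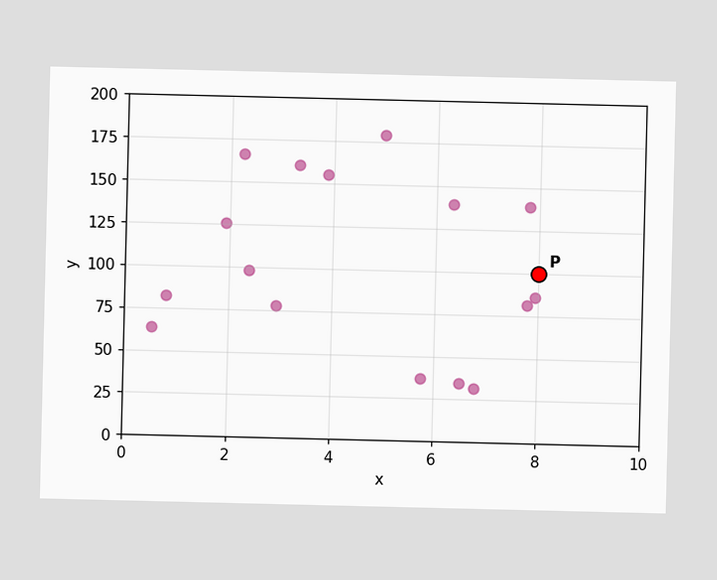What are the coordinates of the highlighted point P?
(8, 100)

Following the gridlines from P to each axis, P sits at (8, 100).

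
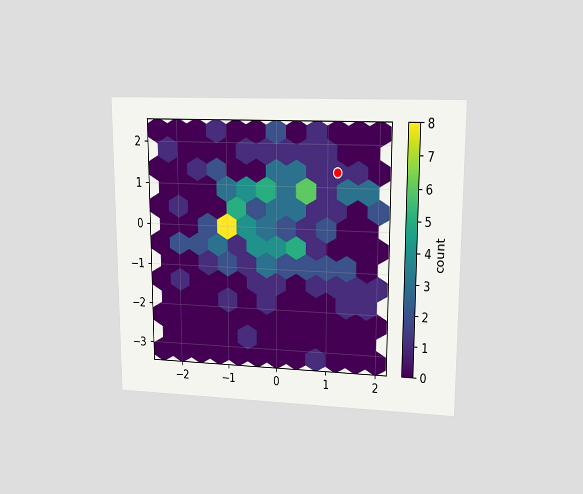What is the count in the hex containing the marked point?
The chart is viewed at a slight angle. The marked hex reads 1 on the colorbar.

1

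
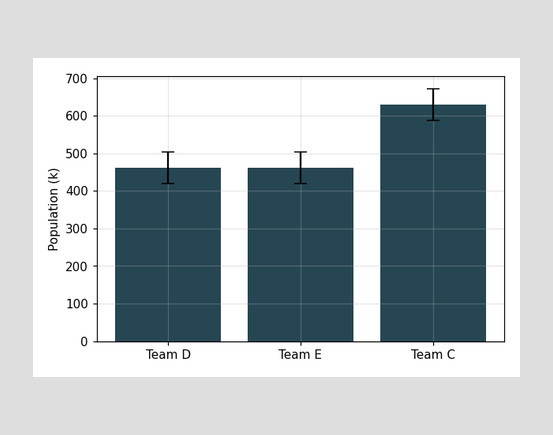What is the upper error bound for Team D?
The Team D bar's upper whisker reaches 504k.

504k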